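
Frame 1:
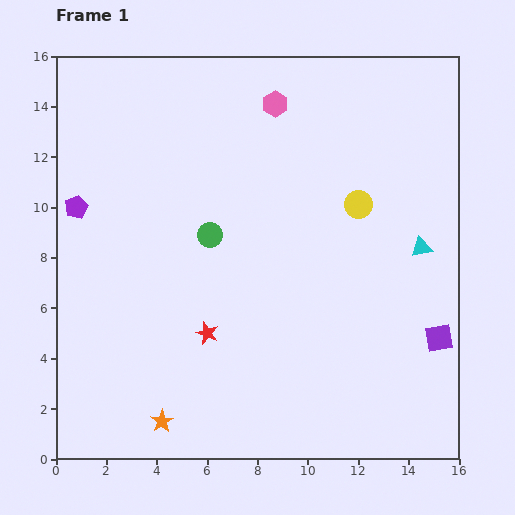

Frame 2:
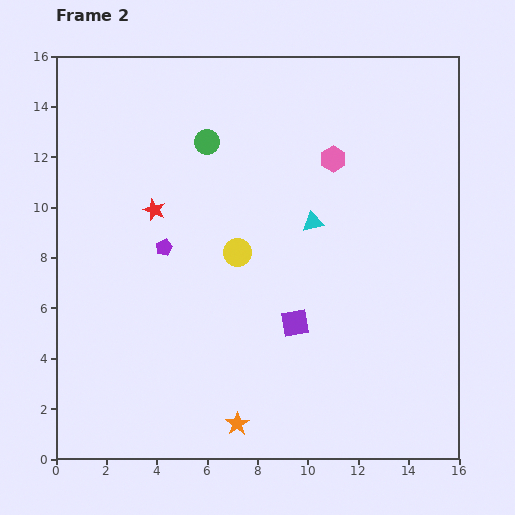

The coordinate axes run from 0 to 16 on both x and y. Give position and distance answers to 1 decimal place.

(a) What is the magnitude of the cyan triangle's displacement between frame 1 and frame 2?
4.4

The cyan triangle moved from (14.5, 8.4) to (10.2, 9.4), a distance of √(4.3² + 1.0²) ≈ 4.4.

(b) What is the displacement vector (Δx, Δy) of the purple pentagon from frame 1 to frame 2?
(3.5, -1.6)

The purple pentagon was at (0.8, 10.0) in frame 1 and (4.3, 8.4) in frame 2.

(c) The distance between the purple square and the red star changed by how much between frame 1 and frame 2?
-2.0

Distance in frame 1: 9.2. Distance in frame 2: 7.2.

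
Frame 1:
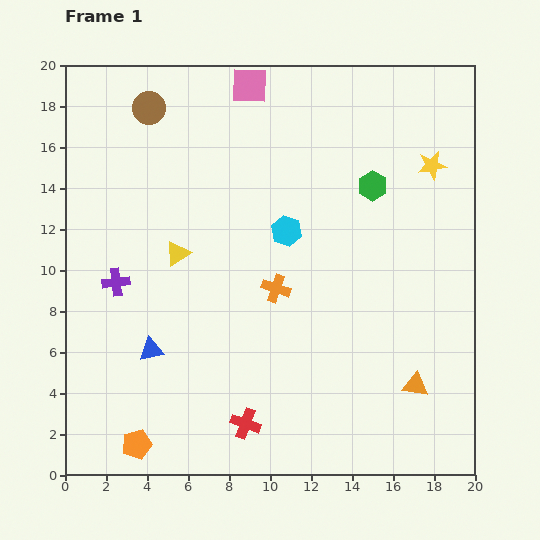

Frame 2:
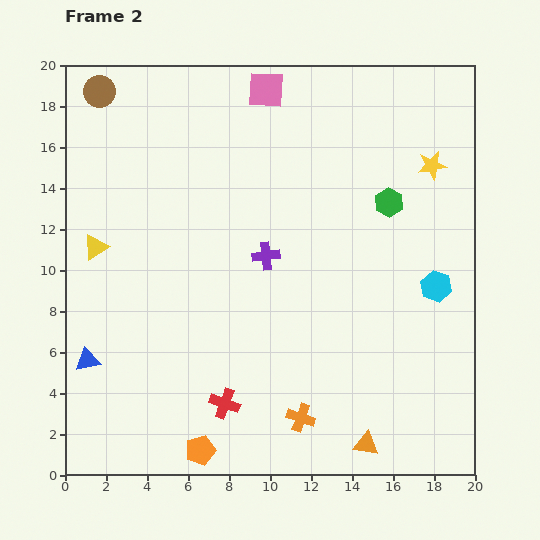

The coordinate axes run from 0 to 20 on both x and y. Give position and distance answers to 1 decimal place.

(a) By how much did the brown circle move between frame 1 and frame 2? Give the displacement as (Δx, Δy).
(-2.4, 0.8)

The brown circle was at (4.1, 17.9) in frame 1 and (1.7, 18.7) in frame 2.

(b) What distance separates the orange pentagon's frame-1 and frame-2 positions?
3.1

The orange pentagon moved from (3.5, 1.5) to (6.6, 1.2), a distance of √(3.1² + 0.3²) ≈ 3.1.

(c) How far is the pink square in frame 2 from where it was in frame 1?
0.8

The pink square moved from (9.0, 19.0) to (9.8, 18.8), a distance of √(0.8² + 0.2²) ≈ 0.8.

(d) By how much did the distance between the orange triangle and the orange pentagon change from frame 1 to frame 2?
-5.8

Distance in frame 1: 13.9. Distance in frame 2: 8.1.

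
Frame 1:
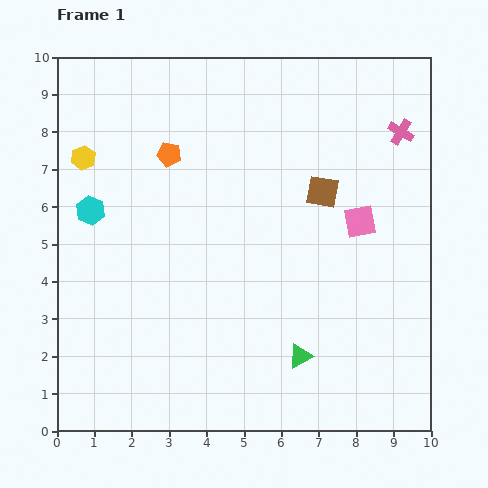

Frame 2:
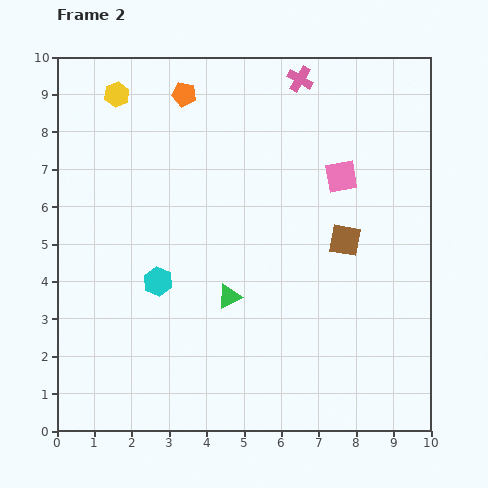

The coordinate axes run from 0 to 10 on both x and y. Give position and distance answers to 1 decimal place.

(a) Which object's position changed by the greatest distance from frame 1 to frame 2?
the pink cross

(moved 3.0; next 2.6)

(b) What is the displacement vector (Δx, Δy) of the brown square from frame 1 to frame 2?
(0.6, -1.3)

The brown square was at (7.1, 6.4) in frame 1 and (7.7, 5.1) in frame 2.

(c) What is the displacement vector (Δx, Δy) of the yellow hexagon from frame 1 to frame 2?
(0.9, 1.7)

The yellow hexagon was at (0.7, 7.3) in frame 1 and (1.6, 9.0) in frame 2.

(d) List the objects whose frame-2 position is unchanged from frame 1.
none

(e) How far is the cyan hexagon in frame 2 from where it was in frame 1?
2.6

The cyan hexagon moved from (0.9, 5.9) to (2.7, 4.0), a distance of √(1.8² + 1.9²) ≈ 2.6.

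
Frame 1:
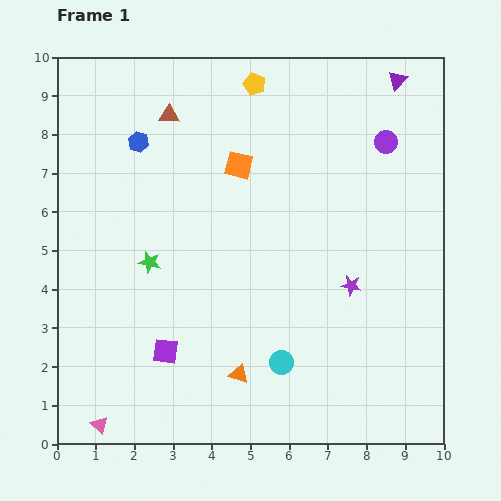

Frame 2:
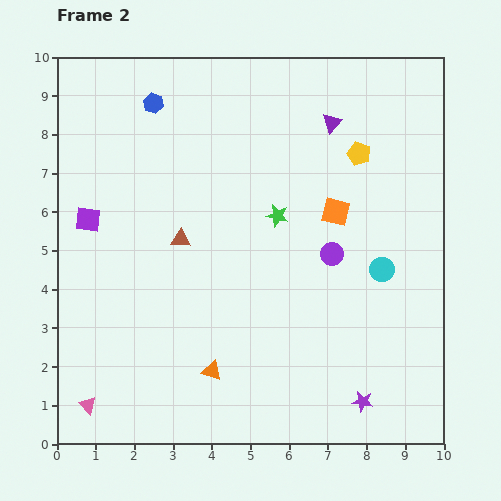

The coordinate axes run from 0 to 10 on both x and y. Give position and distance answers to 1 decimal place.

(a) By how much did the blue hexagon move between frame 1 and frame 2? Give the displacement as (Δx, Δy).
(0.4, 1.0)

The blue hexagon was at (2.1, 7.8) in frame 1 and (2.5, 8.8) in frame 2.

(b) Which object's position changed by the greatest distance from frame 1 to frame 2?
the purple square

(moved 3.9; next 3.5)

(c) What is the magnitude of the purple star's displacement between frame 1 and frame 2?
3.0

The purple star moved from (7.6, 4.1) to (7.9, 1.1), a distance of √(0.3² + 3.0²) ≈ 3.0.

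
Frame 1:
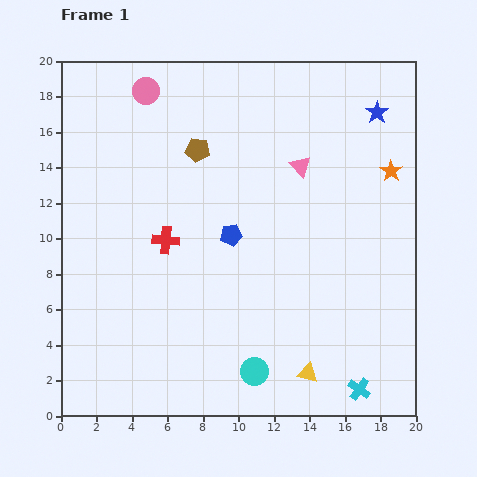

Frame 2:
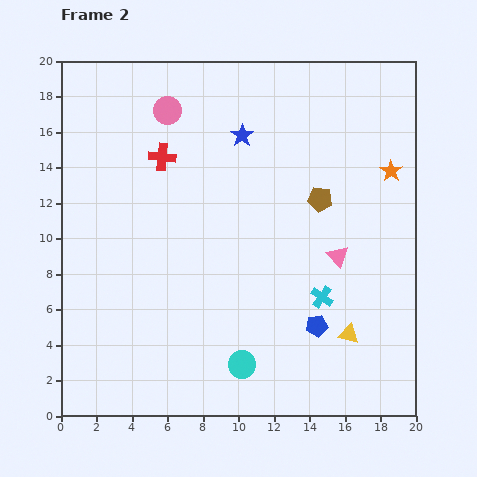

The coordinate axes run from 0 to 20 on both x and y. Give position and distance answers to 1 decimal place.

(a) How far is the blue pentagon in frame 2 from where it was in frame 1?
7.0

The blue pentagon moved from (9.6, 10.2) to (14.4, 5.1), a distance of √(4.8² + 5.1²) ≈ 7.0.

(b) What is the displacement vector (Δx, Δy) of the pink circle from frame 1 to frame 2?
(1.2, -1.1)

The pink circle was at (4.8, 18.3) in frame 1 and (6.0, 17.2) in frame 2.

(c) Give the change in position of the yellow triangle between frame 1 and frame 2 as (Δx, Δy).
(2.3, 2.2)

The yellow triangle was at (13.9, 2.4) in frame 1 and (16.2, 4.6) in frame 2.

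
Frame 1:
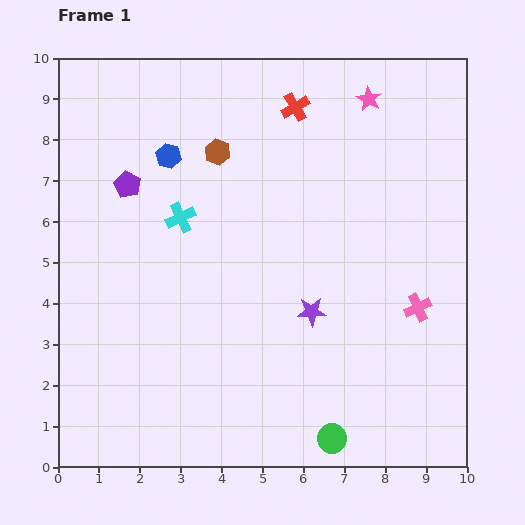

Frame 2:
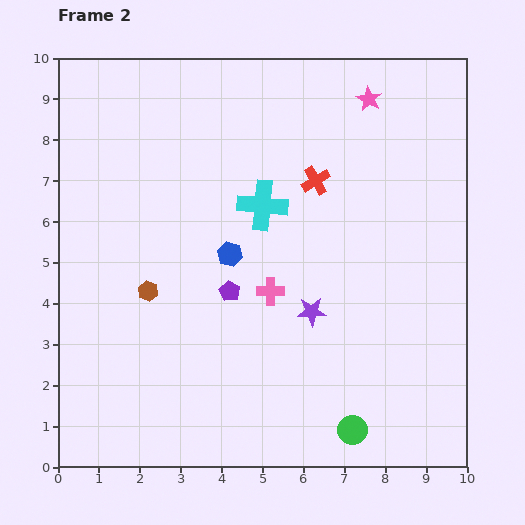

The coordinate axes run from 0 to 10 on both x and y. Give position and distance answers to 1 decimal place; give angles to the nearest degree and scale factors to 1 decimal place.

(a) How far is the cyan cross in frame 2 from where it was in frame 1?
2.0

The cyan cross moved from (3.0, 6.1) to (5.0, 6.4), a distance of √(2.0² + 0.3²) ≈ 2.0.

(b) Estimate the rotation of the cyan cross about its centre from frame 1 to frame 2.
31° clockwise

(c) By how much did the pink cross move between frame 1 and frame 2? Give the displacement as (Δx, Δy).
(-3.6, 0.4)

The pink cross was at (8.8, 3.9) in frame 1 and (5.2, 4.3) in frame 2.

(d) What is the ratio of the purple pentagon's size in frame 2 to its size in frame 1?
0.8×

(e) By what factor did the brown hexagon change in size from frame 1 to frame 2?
0.8×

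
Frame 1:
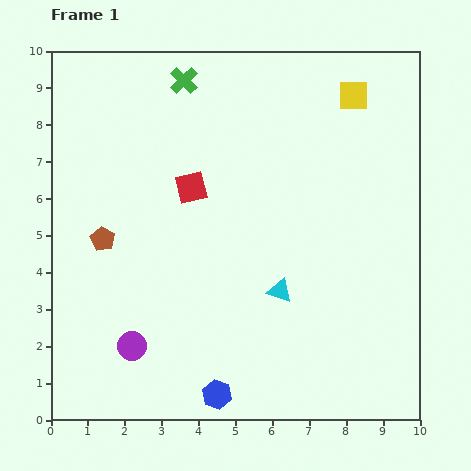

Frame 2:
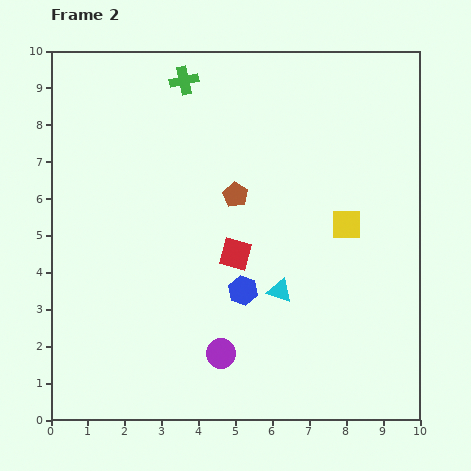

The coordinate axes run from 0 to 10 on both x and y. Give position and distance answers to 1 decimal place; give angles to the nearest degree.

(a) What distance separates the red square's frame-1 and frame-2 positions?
2.2

The red square moved from (3.8, 6.3) to (5.0, 4.5), a distance of √(1.2² + 1.8²) ≈ 2.2.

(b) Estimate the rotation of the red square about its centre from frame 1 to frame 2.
29° clockwise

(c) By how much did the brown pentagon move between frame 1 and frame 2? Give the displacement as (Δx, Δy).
(3.6, 1.2)

The brown pentagon was at (1.4, 4.9) in frame 1 and (5.0, 6.1) in frame 2.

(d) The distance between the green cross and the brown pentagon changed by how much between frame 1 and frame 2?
-1.4

Distance in frame 1: 4.8. Distance in frame 2: 3.4.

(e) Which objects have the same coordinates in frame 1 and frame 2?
the green cross, the cyan triangle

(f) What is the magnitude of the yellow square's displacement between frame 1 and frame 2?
3.5

The yellow square moved from (8.2, 8.8) to (8.0, 5.3), a distance of √(0.2² + 3.5²) ≈ 3.5.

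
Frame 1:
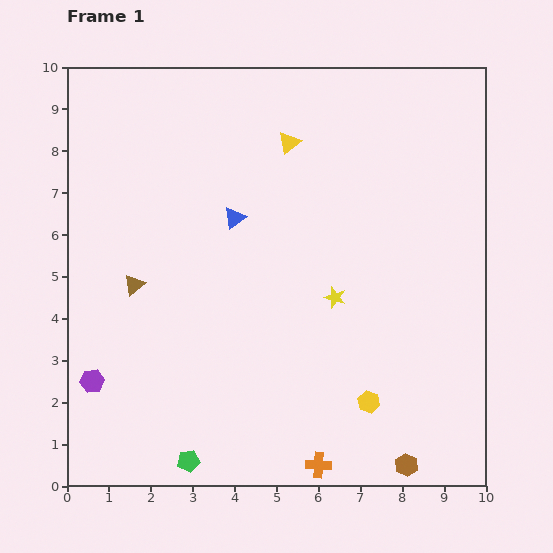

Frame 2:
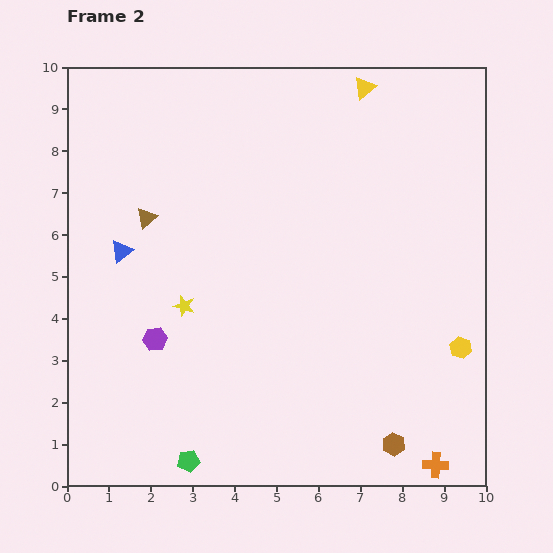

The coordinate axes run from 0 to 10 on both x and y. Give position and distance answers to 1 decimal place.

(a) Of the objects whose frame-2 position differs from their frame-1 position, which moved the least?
the brown hexagon

(moved 0.6)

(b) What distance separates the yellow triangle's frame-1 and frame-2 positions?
2.2

The yellow triangle moved from (5.3, 8.2) to (7.1, 9.5), a distance of √(1.8² + 1.3²) ≈ 2.2.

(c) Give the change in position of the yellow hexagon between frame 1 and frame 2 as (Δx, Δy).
(2.2, 1.3)

The yellow hexagon was at (7.2, 2.0) in frame 1 and (9.4, 3.3) in frame 2.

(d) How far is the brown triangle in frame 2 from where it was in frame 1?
1.6

The brown triangle moved from (1.6, 4.8) to (1.9, 6.4), a distance of √(0.3² + 1.6²) ≈ 1.6.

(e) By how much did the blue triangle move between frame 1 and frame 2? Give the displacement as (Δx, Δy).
(-2.7, -0.8)

The blue triangle was at (4.0, 6.4) in frame 1 and (1.3, 5.6) in frame 2.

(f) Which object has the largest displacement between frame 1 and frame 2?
the yellow star

(moved 3.6; next 2.8)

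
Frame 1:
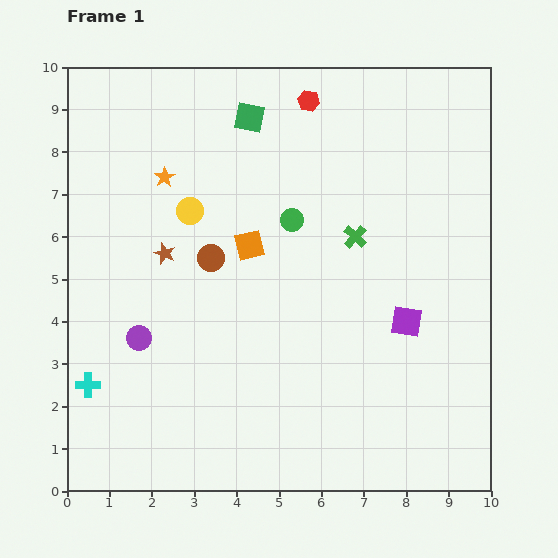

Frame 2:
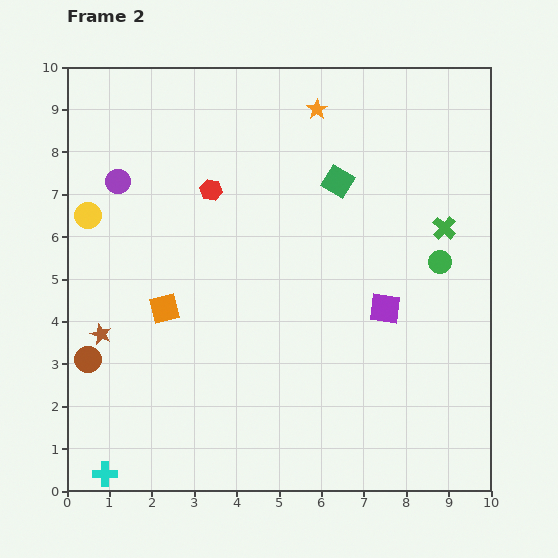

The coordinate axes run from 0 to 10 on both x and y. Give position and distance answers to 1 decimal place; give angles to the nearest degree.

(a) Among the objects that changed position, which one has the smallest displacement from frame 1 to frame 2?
the purple square

(moved 0.6)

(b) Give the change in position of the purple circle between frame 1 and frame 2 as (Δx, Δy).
(-0.5, 3.7)

The purple circle was at (1.7, 3.6) in frame 1 and (1.2, 7.3) in frame 2.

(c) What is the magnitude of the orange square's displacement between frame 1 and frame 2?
2.5

The orange square moved from (4.3, 5.8) to (2.3, 4.3), a distance of √(2.0² + 1.5²) ≈ 2.5.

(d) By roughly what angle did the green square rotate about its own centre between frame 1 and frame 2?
20° clockwise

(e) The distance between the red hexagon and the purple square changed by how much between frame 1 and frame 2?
-0.7

Distance in frame 1: 5.7. Distance in frame 2: 5.0.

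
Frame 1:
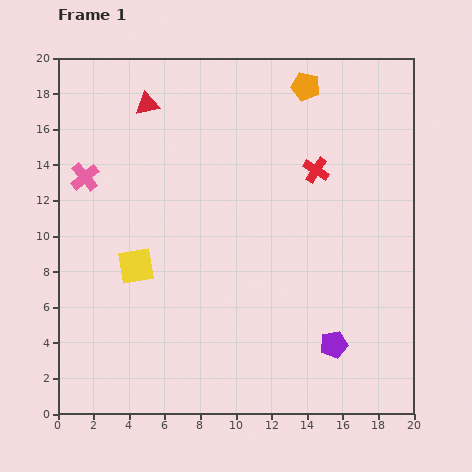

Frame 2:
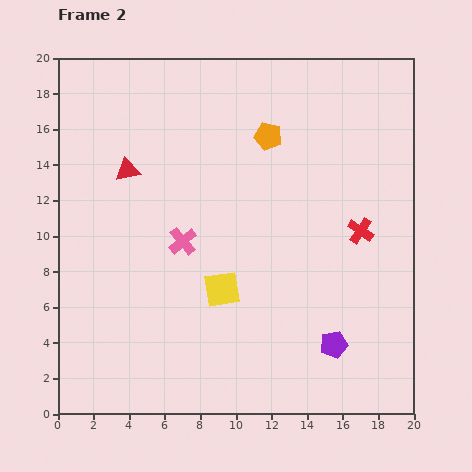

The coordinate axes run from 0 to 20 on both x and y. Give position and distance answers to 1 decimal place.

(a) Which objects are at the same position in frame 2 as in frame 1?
the purple pentagon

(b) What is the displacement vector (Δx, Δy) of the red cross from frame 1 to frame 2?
(2.5, -3.4)

The red cross was at (14.5, 13.7) in frame 1 and (17.0, 10.3) in frame 2.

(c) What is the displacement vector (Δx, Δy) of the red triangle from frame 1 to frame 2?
(-1.1, -3.7)

The red triangle was at (5.0, 17.4) in frame 1 and (3.9, 13.7) in frame 2.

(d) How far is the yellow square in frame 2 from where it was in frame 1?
5.0

The yellow square moved from (4.4, 8.3) to (9.2, 7.0), a distance of √(4.8² + 1.3²) ≈ 5.0.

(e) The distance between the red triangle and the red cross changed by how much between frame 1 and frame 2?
+3.3

Distance in frame 1: 10.2. Distance in frame 2: 13.5.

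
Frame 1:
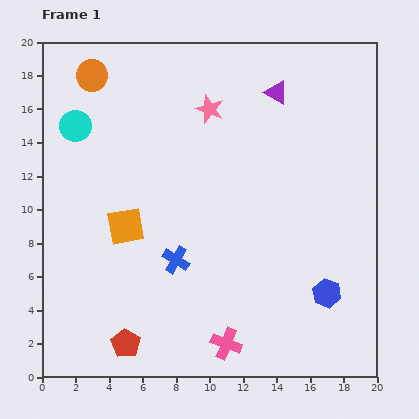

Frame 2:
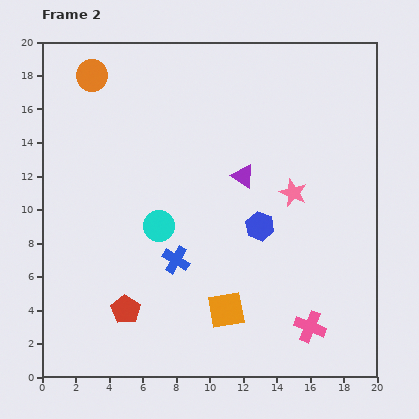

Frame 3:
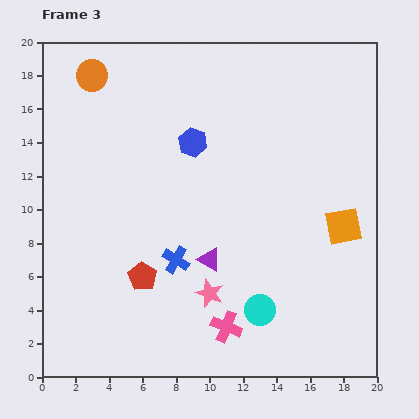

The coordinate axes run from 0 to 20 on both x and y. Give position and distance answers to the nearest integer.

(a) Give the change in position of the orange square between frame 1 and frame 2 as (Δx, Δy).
(6, -5)

The orange square was at (5, 9) in frame 1 and (11, 4) in frame 2.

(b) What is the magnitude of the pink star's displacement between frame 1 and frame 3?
11

The pink star moved from (10, 16) to (10, 5), a distance of √(0² + 11²) ≈ 11.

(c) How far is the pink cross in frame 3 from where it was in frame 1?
1

The pink cross moved from (11, 2) to (11, 3), a distance of √(0² + 1²) ≈ 1.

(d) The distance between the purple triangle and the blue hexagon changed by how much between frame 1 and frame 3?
-5

Distance in frame 1: 12. Distance in frame 3: 7.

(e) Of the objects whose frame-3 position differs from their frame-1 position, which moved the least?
the pink cross

(moved 1)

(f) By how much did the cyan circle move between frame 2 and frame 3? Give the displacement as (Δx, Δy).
(6, -5)

The cyan circle was at (7, 9) in frame 2 and (13, 4) in frame 3.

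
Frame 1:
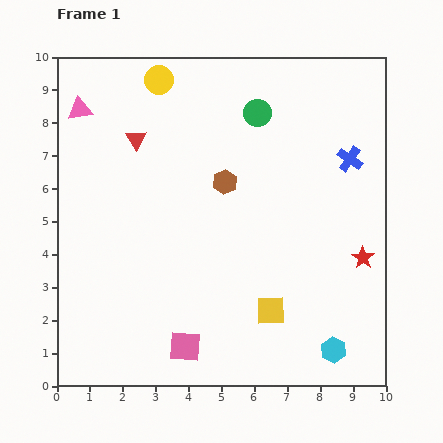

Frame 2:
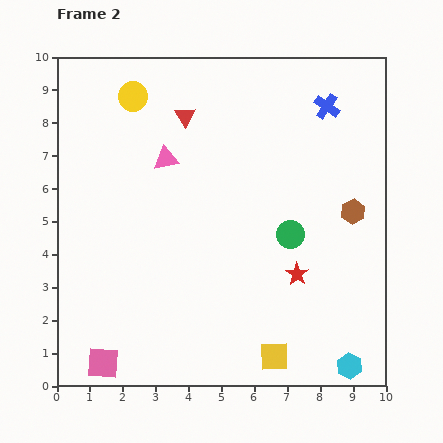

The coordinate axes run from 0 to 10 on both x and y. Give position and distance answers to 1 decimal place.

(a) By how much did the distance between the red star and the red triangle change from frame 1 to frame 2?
-1.9

Distance in frame 1: 7.8. Distance in frame 2: 5.9.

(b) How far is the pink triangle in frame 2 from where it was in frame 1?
3.0

The pink triangle moved from (0.7, 8.4) to (3.3, 6.9), a distance of √(2.6² + 1.5²) ≈ 3.0.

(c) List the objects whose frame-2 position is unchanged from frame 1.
none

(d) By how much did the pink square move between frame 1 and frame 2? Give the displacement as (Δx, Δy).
(-2.5, -0.5)

The pink square was at (3.9, 1.2) in frame 1 and (1.4, 0.7) in frame 2.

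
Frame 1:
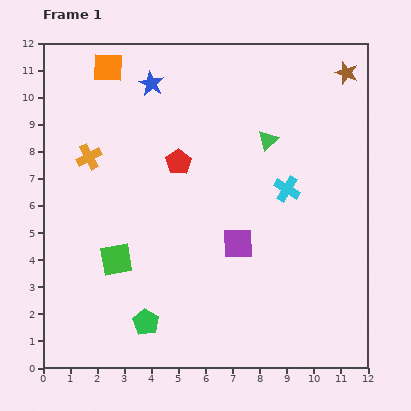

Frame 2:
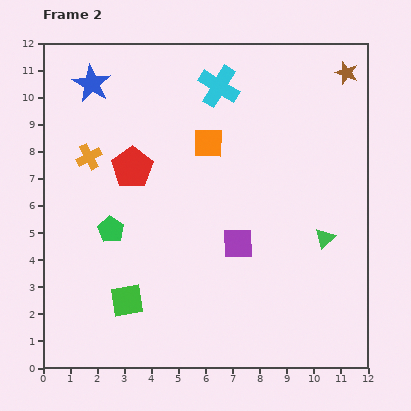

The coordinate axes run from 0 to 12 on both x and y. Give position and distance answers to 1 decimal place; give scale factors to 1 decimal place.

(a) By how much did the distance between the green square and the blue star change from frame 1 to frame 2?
+1.5

Distance in frame 1: 6.6. Distance in frame 2: 8.1.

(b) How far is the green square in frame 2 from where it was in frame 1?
1.6

The green square moved from (2.7, 4.0) to (3.1, 2.5), a distance of √(0.4² + 1.5²) ≈ 1.6.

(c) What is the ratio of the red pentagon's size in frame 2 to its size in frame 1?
1.6×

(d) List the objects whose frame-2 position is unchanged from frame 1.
the purple square, the orange cross, the brown star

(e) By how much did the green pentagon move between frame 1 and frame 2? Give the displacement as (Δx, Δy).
(-1.3, 3.4)

The green pentagon was at (3.8, 1.7) in frame 1 and (2.5, 5.1) in frame 2.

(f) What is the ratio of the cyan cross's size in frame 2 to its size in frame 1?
1.6×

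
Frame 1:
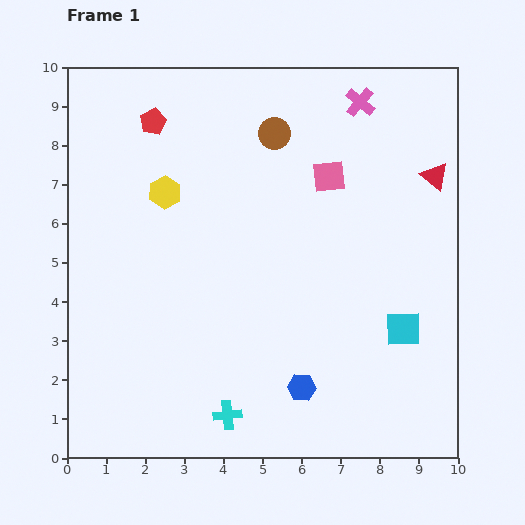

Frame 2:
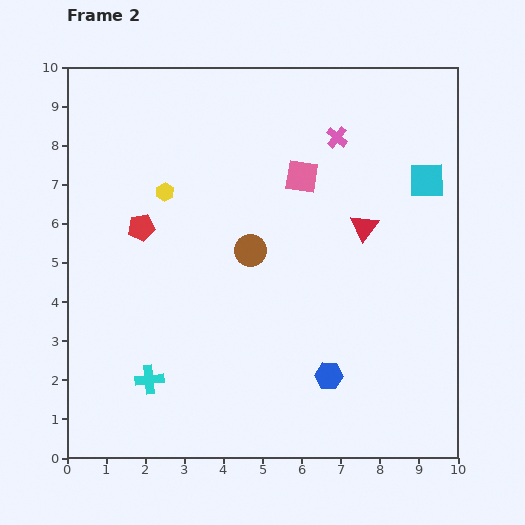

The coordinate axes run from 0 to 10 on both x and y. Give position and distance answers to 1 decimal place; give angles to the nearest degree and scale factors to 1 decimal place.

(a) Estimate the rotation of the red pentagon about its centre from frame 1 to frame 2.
17° clockwise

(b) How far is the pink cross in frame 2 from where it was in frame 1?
1.1

The pink cross moved from (7.5, 9.1) to (6.9, 8.2), a distance of √(0.6² + 0.9²) ≈ 1.1.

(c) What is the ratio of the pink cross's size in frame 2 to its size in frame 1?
0.7×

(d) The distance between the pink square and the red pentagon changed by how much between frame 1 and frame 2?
-0.4

Distance in frame 1: 4.7. Distance in frame 2: 4.3.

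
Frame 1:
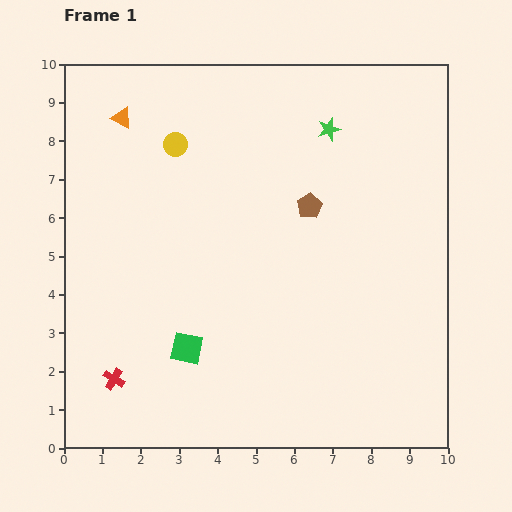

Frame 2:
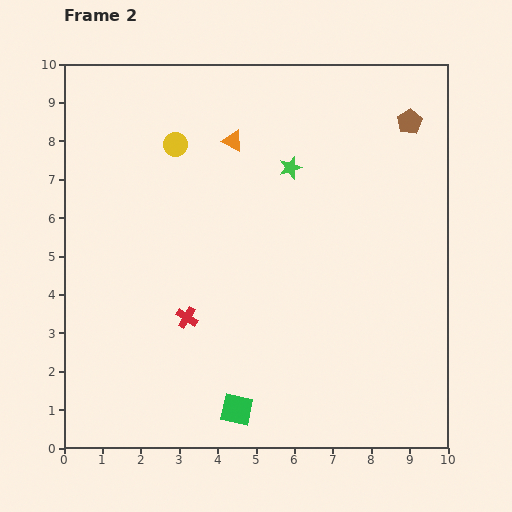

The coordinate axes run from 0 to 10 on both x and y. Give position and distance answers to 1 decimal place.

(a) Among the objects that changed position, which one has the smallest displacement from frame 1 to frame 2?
the green star

(moved 1.4)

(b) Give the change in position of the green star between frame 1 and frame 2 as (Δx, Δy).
(-1.0, -1.0)

The green star was at (6.9, 8.3) in frame 1 and (5.9, 7.3) in frame 2.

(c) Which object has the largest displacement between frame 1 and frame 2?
the brown pentagon

(moved 3.4; next 3.0)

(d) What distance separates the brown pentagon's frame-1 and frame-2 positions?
3.4

The brown pentagon moved from (6.4, 6.3) to (9.0, 8.5), a distance of √(2.6² + 2.2²) ≈ 3.4.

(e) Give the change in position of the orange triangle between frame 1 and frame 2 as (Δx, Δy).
(2.9, -0.6)

The orange triangle was at (1.5, 8.6) in frame 1 and (4.4, 8.0) in frame 2.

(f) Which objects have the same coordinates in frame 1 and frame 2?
the yellow circle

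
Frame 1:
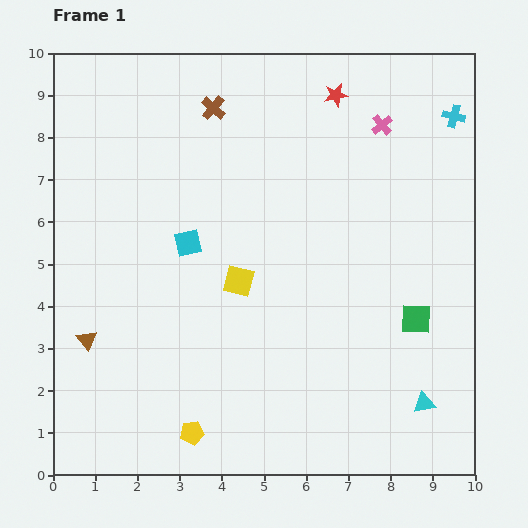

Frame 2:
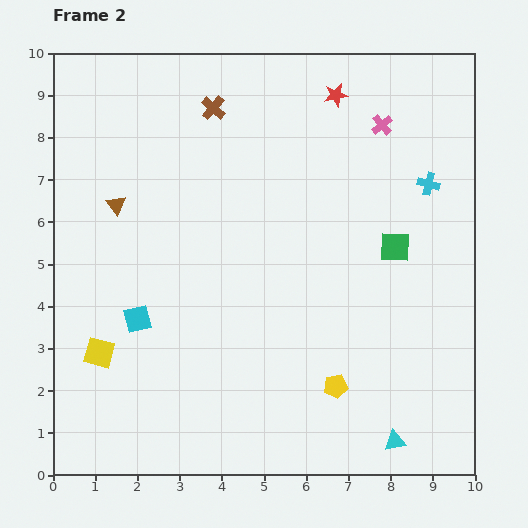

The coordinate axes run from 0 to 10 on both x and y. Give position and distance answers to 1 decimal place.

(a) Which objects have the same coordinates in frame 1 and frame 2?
the pink cross, the red star, the brown cross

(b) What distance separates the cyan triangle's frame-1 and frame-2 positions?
1.1

The cyan triangle moved from (8.8, 1.7) to (8.1, 0.8), a distance of √(0.7² + 0.9²) ≈ 1.1.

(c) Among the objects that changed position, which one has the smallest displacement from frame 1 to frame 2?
the cyan triangle

(moved 1.1)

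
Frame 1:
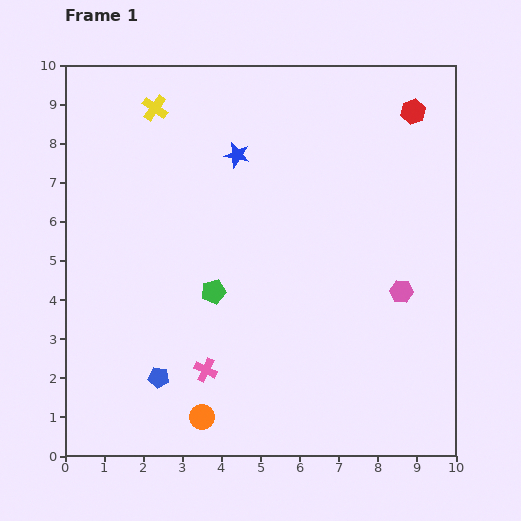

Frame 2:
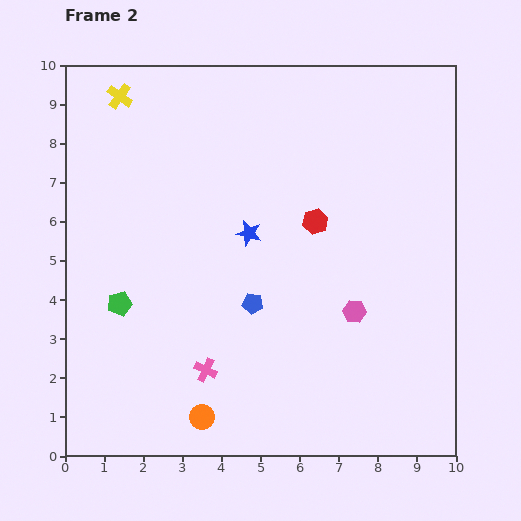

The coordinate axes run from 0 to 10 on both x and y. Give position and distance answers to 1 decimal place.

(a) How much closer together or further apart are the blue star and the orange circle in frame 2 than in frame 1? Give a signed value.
-1.9

Distance in frame 1: 6.8. Distance in frame 2: 4.9.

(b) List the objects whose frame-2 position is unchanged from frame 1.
the pink cross, the orange circle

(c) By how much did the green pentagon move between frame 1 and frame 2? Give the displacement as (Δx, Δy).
(-2.4, -0.3)

The green pentagon was at (3.8, 4.2) in frame 1 and (1.4, 3.9) in frame 2.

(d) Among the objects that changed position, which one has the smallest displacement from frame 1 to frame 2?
the yellow cross

(moved 0.9)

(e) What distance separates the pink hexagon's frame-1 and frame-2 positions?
1.3

The pink hexagon moved from (8.6, 4.2) to (7.4, 3.7), a distance of √(1.2² + 0.5²) ≈ 1.3.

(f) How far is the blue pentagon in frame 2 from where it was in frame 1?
3.1

The blue pentagon moved from (2.4, 2.0) to (4.8, 3.9), a distance of √(2.4² + 1.9²) ≈ 3.1.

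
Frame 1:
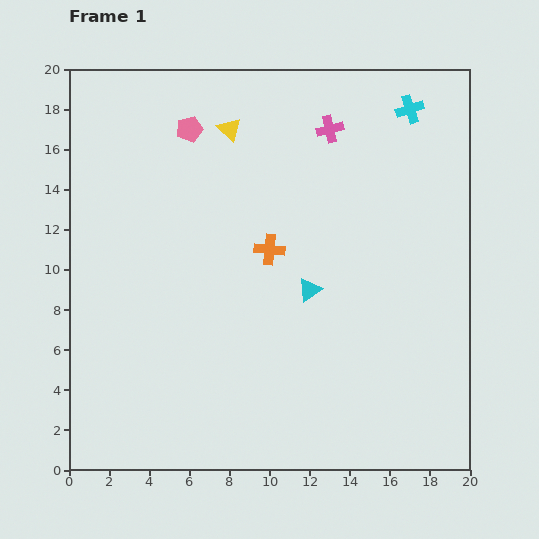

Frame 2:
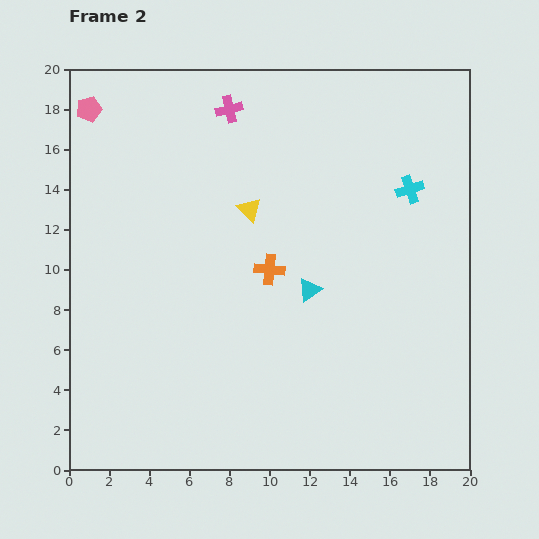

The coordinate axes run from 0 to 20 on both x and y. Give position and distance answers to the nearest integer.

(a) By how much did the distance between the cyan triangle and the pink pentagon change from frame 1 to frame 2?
+4

Distance in frame 1: 10. Distance in frame 2: 14.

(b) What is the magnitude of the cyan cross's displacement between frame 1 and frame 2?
4

The cyan cross moved from (17, 18) to (17, 14), a distance of √(0² + 4²) ≈ 4.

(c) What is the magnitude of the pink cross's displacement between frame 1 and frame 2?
5

The pink cross moved from (13, 17) to (8, 18), a distance of √(5² + 1²) ≈ 5.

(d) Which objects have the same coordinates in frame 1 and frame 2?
the cyan triangle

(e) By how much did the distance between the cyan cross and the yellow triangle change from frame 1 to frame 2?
-1

Distance in frame 1: 9. Distance in frame 2: 8.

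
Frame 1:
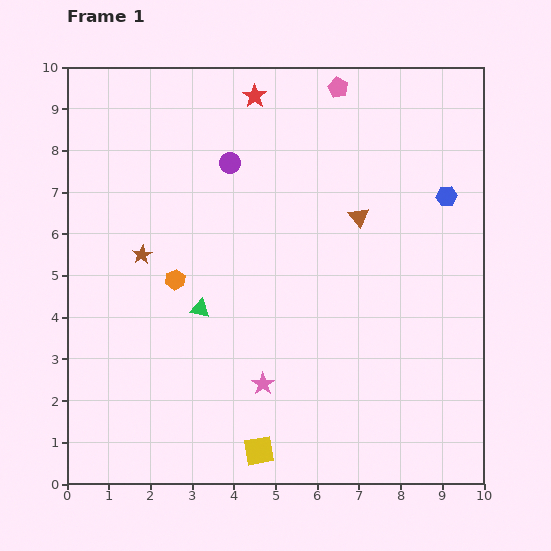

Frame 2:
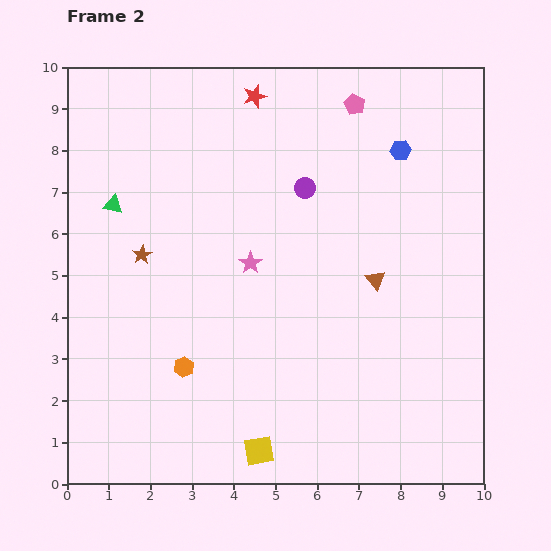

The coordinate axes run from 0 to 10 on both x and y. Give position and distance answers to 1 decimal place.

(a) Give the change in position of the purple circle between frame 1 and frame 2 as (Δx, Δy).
(1.8, -0.6)

The purple circle was at (3.9, 7.7) in frame 1 and (5.7, 7.1) in frame 2.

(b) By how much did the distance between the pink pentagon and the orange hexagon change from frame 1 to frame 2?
+1.5

Distance in frame 1: 6.0. Distance in frame 2: 7.5.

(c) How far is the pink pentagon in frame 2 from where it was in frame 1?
0.6

The pink pentagon moved from (6.5, 9.5) to (6.9, 9.1), a distance of √(0.4² + 0.4²) ≈ 0.6.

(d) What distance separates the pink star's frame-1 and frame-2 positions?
2.9

The pink star moved from (4.7, 2.4) to (4.4, 5.3), a distance of √(0.3² + 2.9²) ≈ 2.9.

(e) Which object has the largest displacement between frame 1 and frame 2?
the green triangle

(moved 3.3; next 2.9)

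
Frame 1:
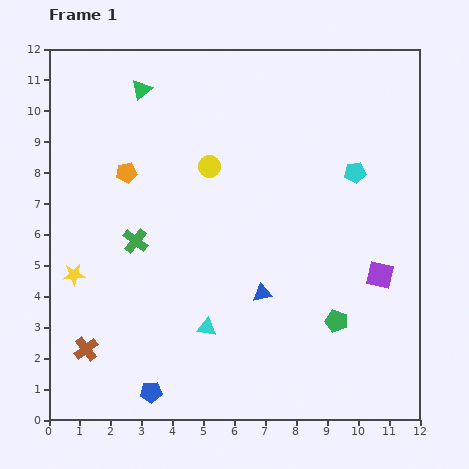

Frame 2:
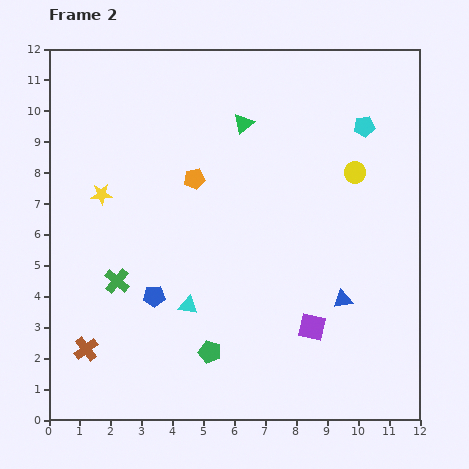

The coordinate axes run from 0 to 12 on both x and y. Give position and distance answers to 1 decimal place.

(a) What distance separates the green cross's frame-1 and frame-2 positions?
1.4

The green cross moved from (2.8, 5.8) to (2.2, 4.5), a distance of √(0.6² + 1.3²) ≈ 1.4.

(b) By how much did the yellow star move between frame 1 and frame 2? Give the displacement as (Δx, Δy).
(0.9, 2.6)

The yellow star was at (0.8, 4.7) in frame 1 and (1.7, 7.3) in frame 2.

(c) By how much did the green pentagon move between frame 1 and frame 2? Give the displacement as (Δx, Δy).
(-4.1, -1.0)

The green pentagon was at (9.3, 3.2) in frame 1 and (5.2, 2.2) in frame 2.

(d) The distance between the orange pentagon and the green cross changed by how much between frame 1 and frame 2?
+1.9

Distance in frame 1: 2.2. Distance in frame 2: 4.1.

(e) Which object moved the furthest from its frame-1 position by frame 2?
the yellow circle

(moved 4.7; next 4.2)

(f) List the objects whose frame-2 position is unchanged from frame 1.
the brown cross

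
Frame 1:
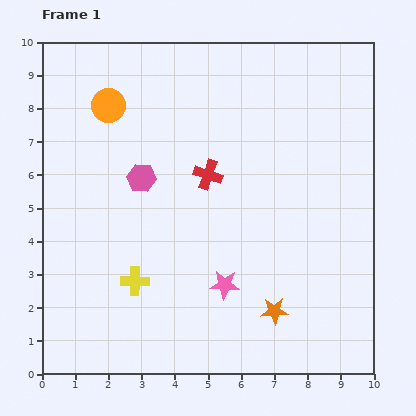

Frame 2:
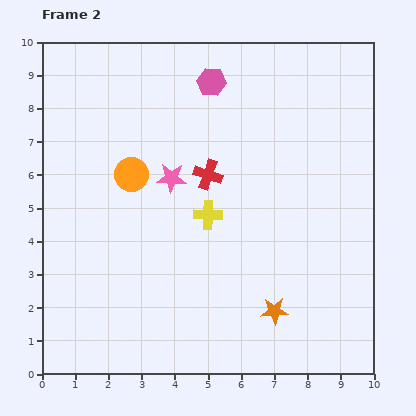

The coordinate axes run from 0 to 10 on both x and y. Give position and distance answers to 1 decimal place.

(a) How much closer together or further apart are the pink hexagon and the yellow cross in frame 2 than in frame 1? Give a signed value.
+0.9

Distance in frame 1: 3.1. Distance in frame 2: 4.0.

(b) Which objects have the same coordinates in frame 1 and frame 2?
the red cross, the orange star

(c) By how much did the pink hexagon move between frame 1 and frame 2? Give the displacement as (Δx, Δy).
(2.1, 2.9)

The pink hexagon was at (3.0, 5.9) in frame 1 and (5.1, 8.8) in frame 2.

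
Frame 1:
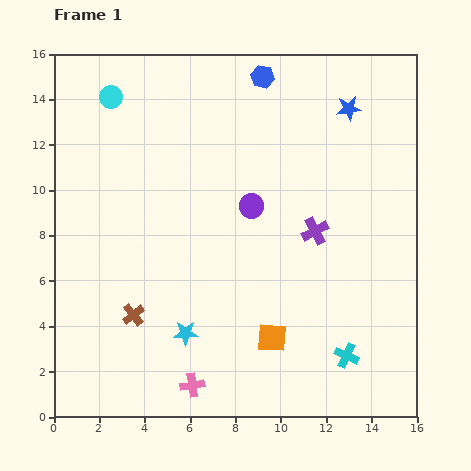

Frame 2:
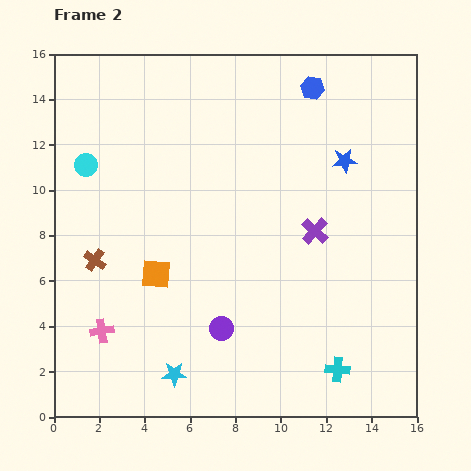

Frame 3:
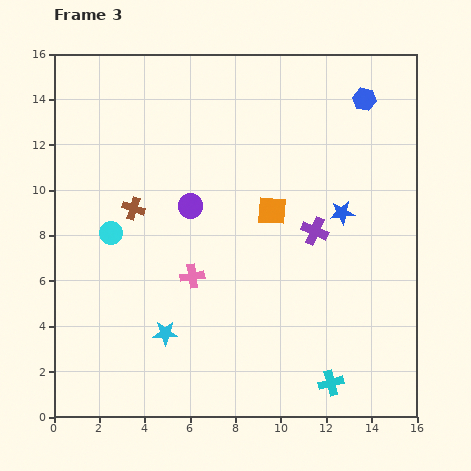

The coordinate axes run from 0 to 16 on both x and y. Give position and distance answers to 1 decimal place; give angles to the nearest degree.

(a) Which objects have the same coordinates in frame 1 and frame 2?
the purple cross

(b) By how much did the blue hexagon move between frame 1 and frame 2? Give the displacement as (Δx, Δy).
(2.2, -0.5)

The blue hexagon was at (9.2, 15.0) in frame 1 and (11.4, 14.5) in frame 2.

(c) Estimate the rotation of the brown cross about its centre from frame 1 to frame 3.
33° counter-clockwise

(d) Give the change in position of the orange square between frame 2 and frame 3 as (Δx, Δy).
(5.1, 2.8)

The orange square was at (4.5, 6.3) in frame 2 and (9.6, 9.1) in frame 3.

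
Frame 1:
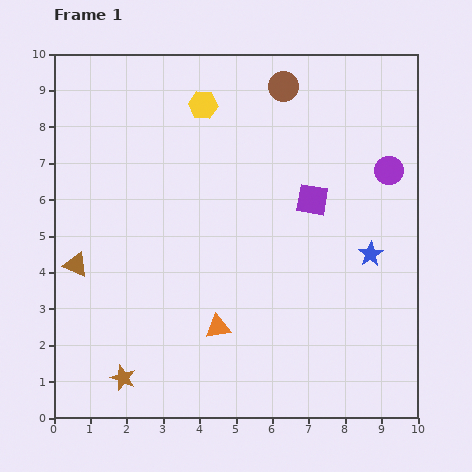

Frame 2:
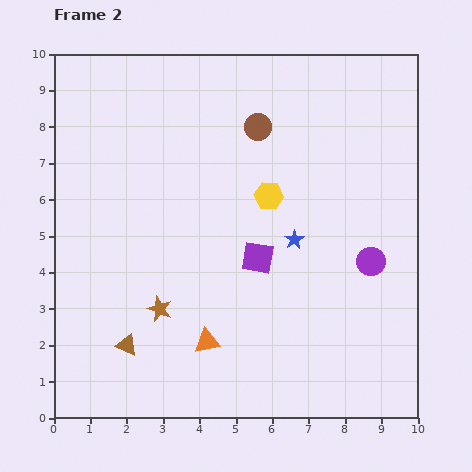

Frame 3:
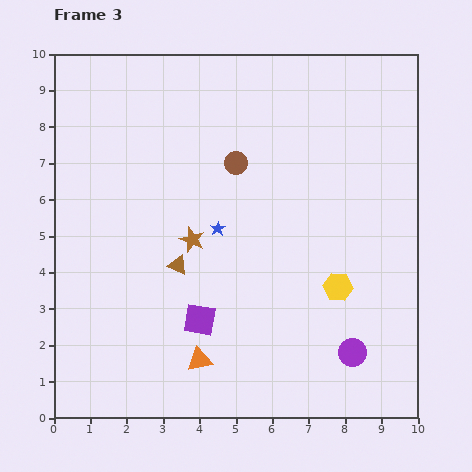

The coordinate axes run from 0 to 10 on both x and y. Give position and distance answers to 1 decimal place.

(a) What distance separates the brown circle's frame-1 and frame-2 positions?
1.3

The brown circle moved from (6.3, 9.1) to (5.6, 8.0), a distance of √(0.7² + 1.1²) ≈ 1.3.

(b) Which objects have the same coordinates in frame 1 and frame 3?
none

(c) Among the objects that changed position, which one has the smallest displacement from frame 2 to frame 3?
the orange triangle

(moved 0.5)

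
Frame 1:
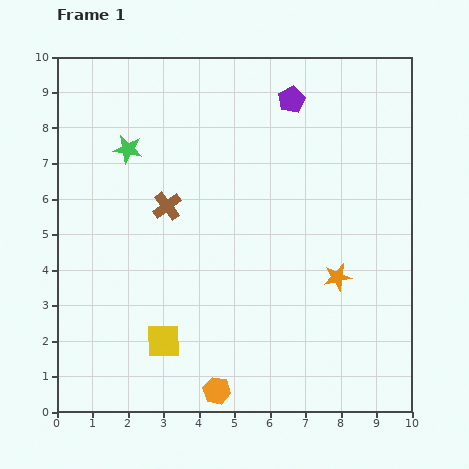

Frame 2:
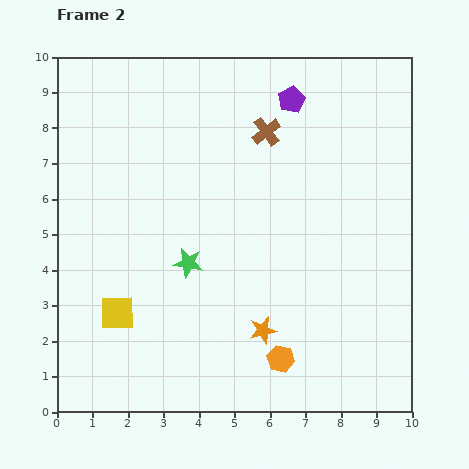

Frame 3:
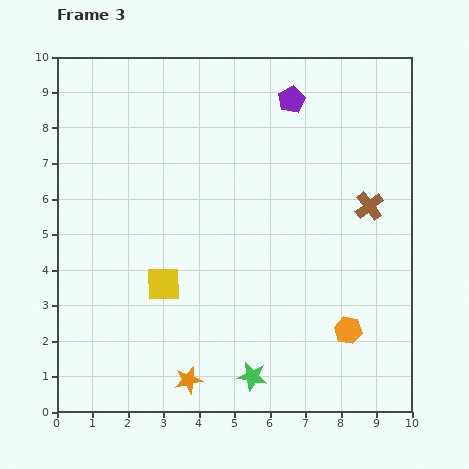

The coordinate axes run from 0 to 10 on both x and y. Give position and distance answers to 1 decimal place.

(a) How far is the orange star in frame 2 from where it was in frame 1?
2.6

The orange star moved from (7.9, 3.8) to (5.8, 2.3), a distance of √(2.1² + 1.5²) ≈ 2.6.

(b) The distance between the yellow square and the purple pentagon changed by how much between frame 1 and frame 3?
-1.4

Distance in frame 1: 7.7. Distance in frame 3: 6.3.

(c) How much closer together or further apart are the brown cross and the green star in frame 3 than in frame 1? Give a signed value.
+3.9

Distance in frame 1: 1.9. Distance in frame 3: 5.8.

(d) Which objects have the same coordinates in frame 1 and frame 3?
the purple pentagon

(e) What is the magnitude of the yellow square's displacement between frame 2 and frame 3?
1.5

The yellow square moved from (1.7, 2.8) to (3.0, 3.6), a distance of √(1.3² + 0.8²) ≈ 1.5.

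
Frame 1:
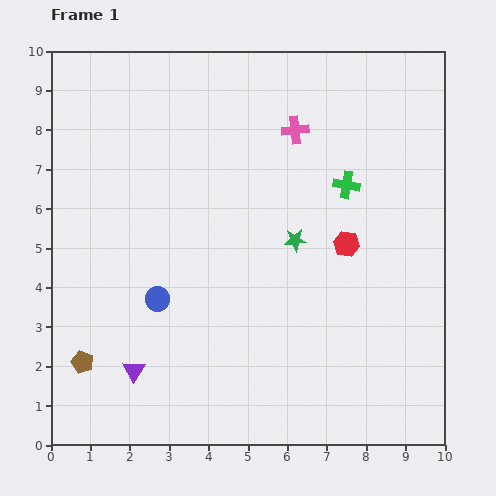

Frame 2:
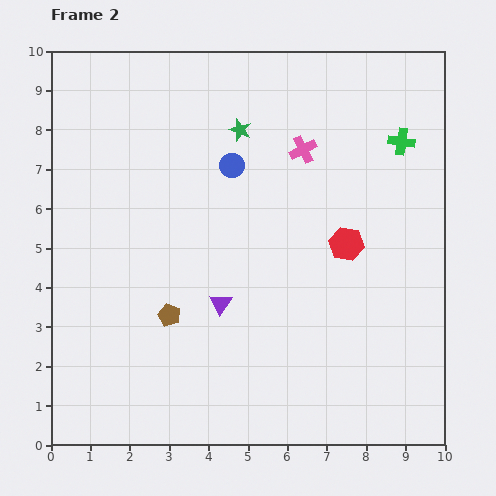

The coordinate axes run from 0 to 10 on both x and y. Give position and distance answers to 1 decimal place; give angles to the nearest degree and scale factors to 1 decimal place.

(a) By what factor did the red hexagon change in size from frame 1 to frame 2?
1.3×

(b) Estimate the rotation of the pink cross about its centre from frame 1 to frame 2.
21° counter-clockwise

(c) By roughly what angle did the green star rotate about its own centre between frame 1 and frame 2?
25° clockwise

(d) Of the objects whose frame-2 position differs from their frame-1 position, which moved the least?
the pink cross

(moved 0.5)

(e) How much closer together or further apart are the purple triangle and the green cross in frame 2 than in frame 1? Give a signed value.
-1.0

Distance in frame 1: 7.2. Distance in frame 2: 6.2.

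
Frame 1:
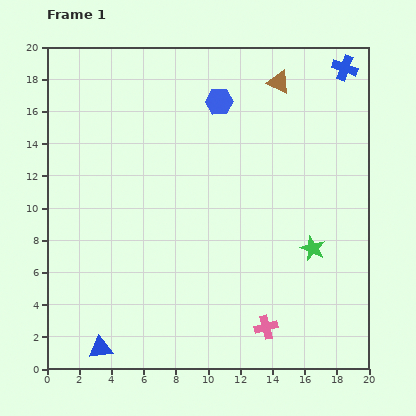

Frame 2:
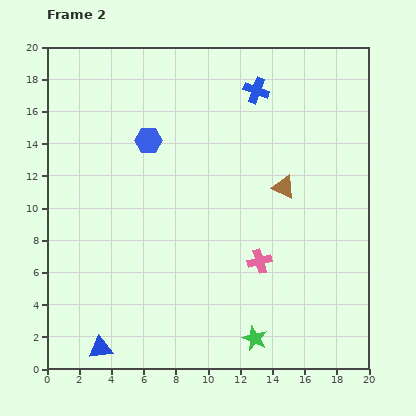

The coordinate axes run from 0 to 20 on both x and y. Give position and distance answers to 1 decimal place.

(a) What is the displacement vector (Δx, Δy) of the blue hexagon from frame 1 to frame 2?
(-4.4, -2.4)

The blue hexagon was at (10.7, 16.6) in frame 1 and (6.3, 14.2) in frame 2.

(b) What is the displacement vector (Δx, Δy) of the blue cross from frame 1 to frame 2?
(-5.5, -1.4)

The blue cross was at (18.5, 18.7) in frame 1 and (13.0, 17.3) in frame 2.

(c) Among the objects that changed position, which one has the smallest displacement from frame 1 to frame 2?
the pink cross

(moved 4.1)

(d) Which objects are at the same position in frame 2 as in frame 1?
the blue triangle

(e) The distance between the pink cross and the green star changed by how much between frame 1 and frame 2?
-0.9

Distance in frame 1: 5.7. Distance in frame 2: 4.8.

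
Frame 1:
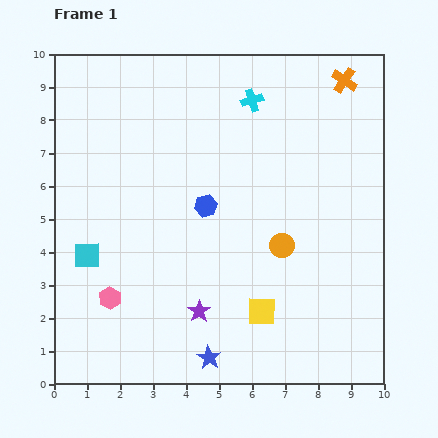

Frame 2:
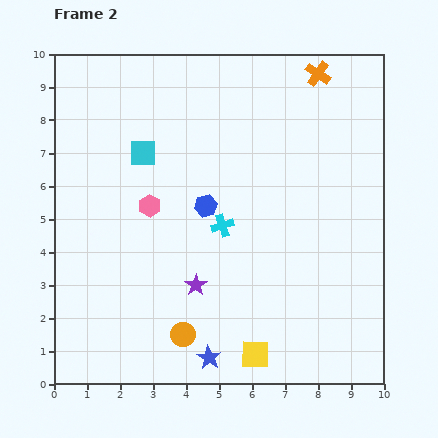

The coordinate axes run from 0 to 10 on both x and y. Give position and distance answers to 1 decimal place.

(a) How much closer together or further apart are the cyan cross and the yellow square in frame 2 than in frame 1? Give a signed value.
-2.4

Distance in frame 1: 6.4. Distance in frame 2: 4.0.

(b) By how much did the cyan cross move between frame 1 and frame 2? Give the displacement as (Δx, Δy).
(-0.9, -3.8)

The cyan cross was at (6.0, 8.6) in frame 1 and (5.1, 4.8) in frame 2.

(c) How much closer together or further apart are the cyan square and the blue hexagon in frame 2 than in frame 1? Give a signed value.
-1.4

Distance in frame 1: 3.9. Distance in frame 2: 2.5.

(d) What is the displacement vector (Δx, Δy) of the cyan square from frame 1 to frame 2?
(1.7, 3.1)

The cyan square was at (1.0, 3.9) in frame 1 and (2.7, 7.0) in frame 2.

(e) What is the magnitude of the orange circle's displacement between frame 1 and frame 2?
4.0

The orange circle moved from (6.9, 4.2) to (3.9, 1.5), a distance of √(3.0² + 2.7²) ≈ 4.0.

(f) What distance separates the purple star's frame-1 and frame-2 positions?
0.8

The purple star moved from (4.4, 2.2) to (4.3, 3.0), a distance of √(0.1² + 0.8²) ≈ 0.8.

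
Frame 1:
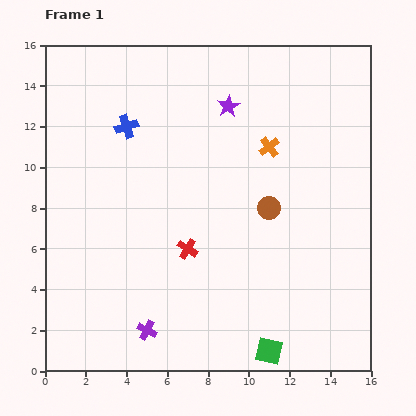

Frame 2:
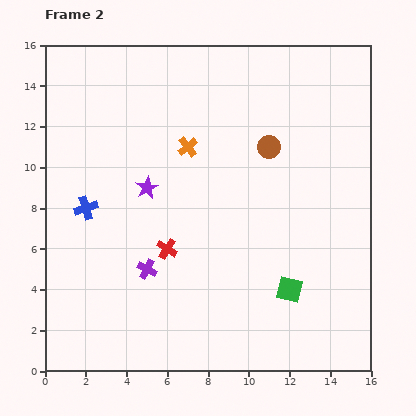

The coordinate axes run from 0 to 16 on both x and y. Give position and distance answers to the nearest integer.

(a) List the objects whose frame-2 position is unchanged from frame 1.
none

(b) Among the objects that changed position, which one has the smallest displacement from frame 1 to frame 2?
the red cross

(moved 1)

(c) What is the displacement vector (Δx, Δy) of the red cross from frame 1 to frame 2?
(-1, 0)

The red cross was at (7, 6) in frame 1 and (6, 6) in frame 2.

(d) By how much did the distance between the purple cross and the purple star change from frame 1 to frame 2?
-8

Distance in frame 1: 12. Distance in frame 2: 4.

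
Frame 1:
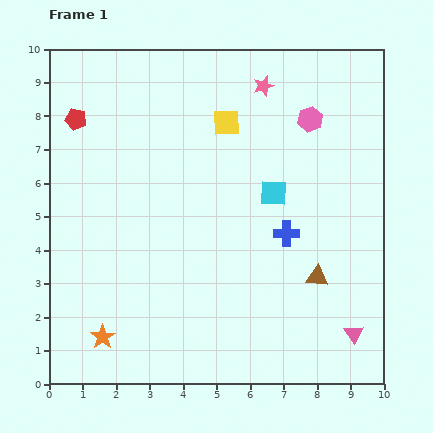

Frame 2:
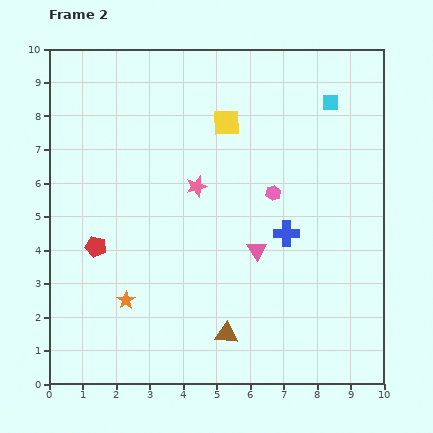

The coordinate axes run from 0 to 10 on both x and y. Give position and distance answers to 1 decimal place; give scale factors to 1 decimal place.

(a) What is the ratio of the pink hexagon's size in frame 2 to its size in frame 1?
0.6×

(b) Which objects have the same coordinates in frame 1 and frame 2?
the yellow square, the blue cross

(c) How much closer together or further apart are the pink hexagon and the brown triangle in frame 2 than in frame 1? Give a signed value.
-0.3

Distance in frame 1: 4.7. Distance in frame 2: 4.4.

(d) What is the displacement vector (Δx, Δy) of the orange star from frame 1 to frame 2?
(0.7, 1.1)

The orange star was at (1.6, 1.4) in frame 1 and (2.3, 2.5) in frame 2.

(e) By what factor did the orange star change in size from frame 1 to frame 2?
0.7×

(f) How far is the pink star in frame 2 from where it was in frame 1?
3.6

The pink star moved from (6.4, 8.9) to (4.4, 5.9), a distance of √(2.0² + 3.0²) ≈ 3.6.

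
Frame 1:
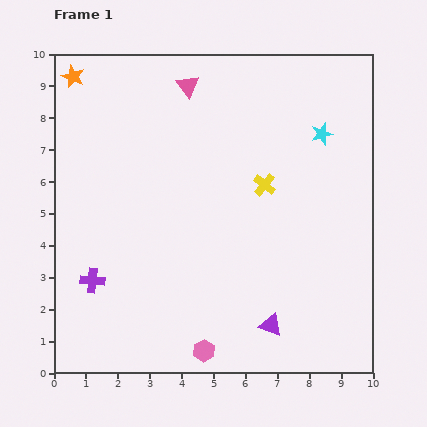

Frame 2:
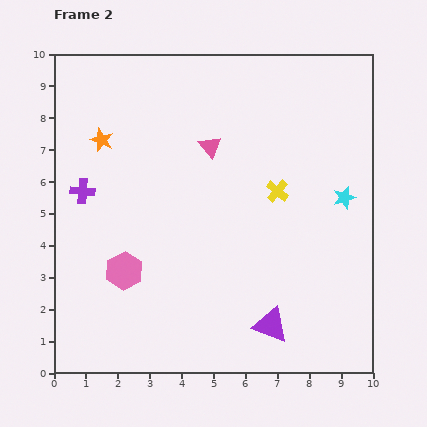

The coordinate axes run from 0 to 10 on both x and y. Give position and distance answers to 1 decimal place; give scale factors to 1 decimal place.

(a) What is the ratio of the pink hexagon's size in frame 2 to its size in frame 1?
1.7×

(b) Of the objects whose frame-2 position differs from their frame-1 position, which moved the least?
the yellow cross

(moved 0.4)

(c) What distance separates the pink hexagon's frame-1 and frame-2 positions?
3.5

The pink hexagon moved from (4.7, 0.7) to (2.2, 3.2), a distance of √(2.5² + 2.5²) ≈ 3.5.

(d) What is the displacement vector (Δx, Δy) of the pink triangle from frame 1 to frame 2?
(0.7, -1.9)

The pink triangle was at (4.2, 9.0) in frame 1 and (4.9, 7.1) in frame 2.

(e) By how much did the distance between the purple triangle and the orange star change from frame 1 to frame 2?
-2.1

Distance in frame 1: 10.0. Distance in frame 2: 7.9.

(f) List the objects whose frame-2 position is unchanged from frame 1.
the purple triangle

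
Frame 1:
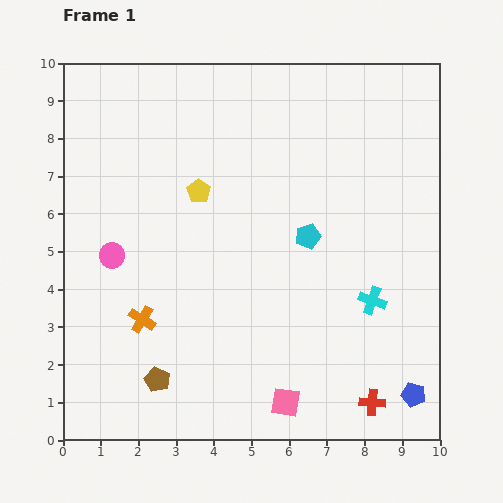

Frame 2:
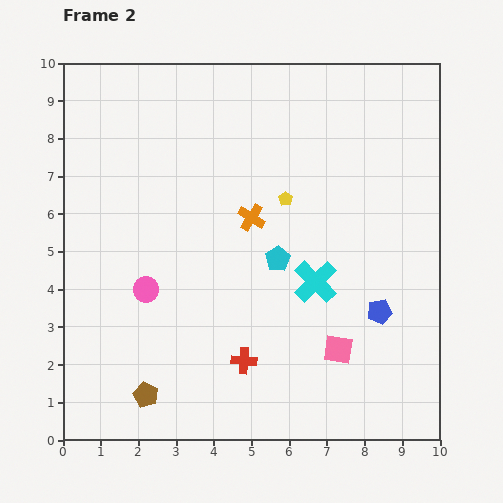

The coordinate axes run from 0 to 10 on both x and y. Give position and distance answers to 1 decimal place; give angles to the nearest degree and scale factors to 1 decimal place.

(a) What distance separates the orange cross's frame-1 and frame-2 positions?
4.0

The orange cross moved from (2.1, 3.2) to (5.0, 5.9), a distance of √(2.9² + 2.7²) ≈ 4.0.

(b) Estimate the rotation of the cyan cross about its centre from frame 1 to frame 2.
26° clockwise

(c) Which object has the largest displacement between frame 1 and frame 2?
the orange cross

(moved 4.0; next 3.6)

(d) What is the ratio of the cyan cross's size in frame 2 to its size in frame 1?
1.6×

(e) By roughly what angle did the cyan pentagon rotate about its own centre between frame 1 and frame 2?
16° counter-clockwise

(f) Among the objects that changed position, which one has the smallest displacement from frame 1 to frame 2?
the brown pentagon

(moved 0.5)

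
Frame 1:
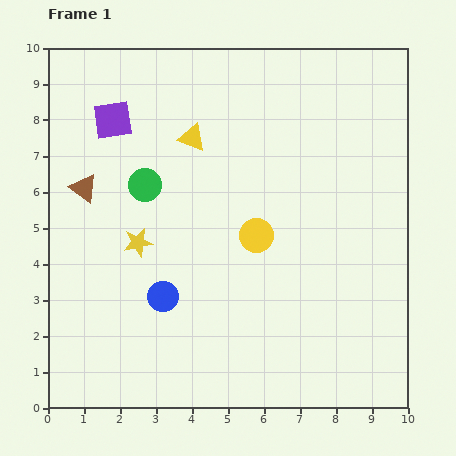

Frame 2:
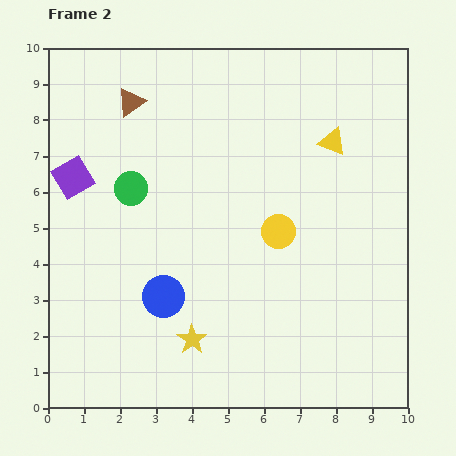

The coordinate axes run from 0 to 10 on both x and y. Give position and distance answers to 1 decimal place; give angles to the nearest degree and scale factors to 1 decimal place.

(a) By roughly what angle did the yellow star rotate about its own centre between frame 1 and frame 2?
25° counter-clockwise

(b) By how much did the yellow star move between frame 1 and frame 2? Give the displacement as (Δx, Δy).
(1.5, -2.7)

The yellow star was at (2.5, 4.6) in frame 1 and (4.0, 1.9) in frame 2.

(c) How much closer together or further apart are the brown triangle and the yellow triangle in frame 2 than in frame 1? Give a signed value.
+2.4

Distance in frame 1: 3.3. Distance in frame 2: 5.7.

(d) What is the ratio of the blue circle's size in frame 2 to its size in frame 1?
1.4×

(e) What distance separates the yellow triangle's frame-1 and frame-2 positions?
3.9

The yellow triangle moved from (4.0, 7.5) to (7.9, 7.4), a distance of √(3.9² + 0.1²) ≈ 3.9.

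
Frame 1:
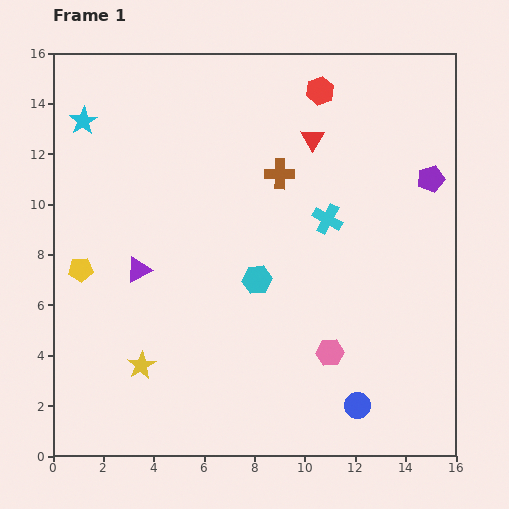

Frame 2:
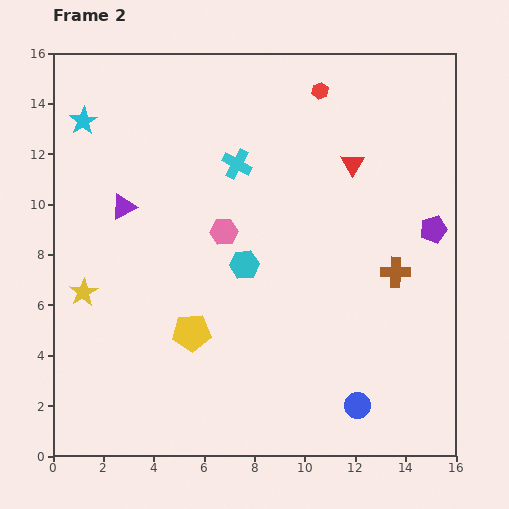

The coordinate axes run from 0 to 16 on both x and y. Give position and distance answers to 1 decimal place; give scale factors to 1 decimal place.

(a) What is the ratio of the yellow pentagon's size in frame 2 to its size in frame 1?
1.5×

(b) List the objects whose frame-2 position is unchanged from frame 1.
the blue circle, the red hexagon, the cyan star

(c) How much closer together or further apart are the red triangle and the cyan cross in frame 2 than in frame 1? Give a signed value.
+1.3

Distance in frame 1: 3.3. Distance in frame 2: 4.6.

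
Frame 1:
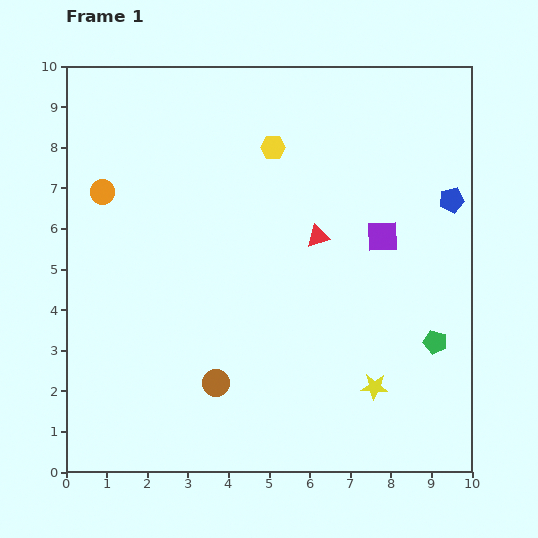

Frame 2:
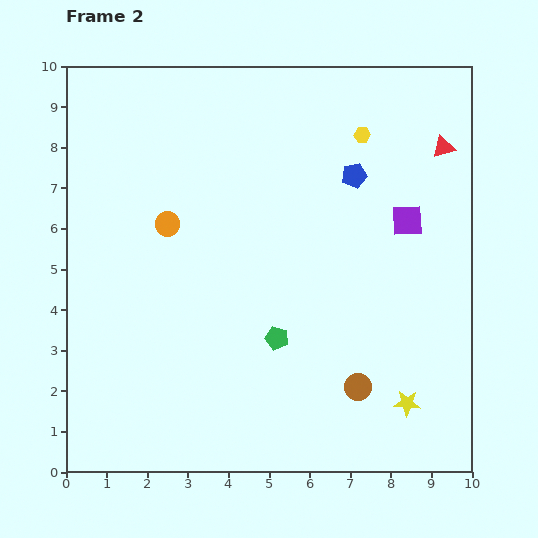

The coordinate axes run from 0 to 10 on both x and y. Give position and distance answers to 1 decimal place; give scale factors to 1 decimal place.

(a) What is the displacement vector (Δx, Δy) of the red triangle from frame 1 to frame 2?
(3.1, 2.2)

The red triangle was at (6.2, 5.8) in frame 1 and (9.3, 8.0) in frame 2.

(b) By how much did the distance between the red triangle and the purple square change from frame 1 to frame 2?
+0.4

Distance in frame 1: 1.6. Distance in frame 2: 2.0.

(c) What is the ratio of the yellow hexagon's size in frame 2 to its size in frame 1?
0.7×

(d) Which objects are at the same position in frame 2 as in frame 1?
none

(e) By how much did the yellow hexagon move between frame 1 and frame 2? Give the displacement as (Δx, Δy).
(2.2, 0.3)

The yellow hexagon was at (5.1, 8.0) in frame 1 and (7.3, 8.3) in frame 2.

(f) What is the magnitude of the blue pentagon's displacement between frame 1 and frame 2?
2.5

The blue pentagon moved from (9.5, 6.7) to (7.1, 7.3), a distance of √(2.4² + 0.6²) ≈ 2.5.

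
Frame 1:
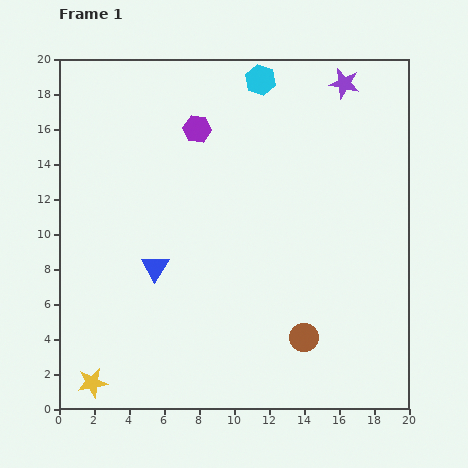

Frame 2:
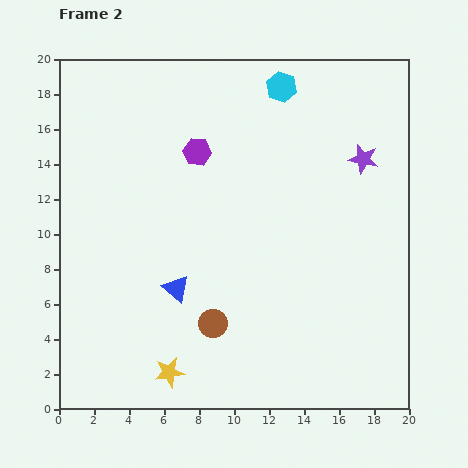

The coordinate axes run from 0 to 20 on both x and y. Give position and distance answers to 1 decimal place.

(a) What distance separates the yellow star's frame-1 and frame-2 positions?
4.4

The yellow star moved from (1.9, 1.5) to (6.3, 2.1), a distance of √(4.4² + 0.6²) ≈ 4.4.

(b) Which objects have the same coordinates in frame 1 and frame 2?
none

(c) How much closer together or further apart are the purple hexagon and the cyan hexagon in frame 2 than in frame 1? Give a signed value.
+1.5

Distance in frame 1: 4.6. Distance in frame 2: 6.1.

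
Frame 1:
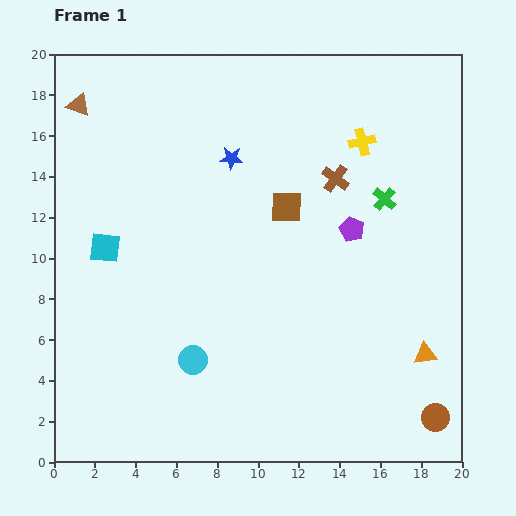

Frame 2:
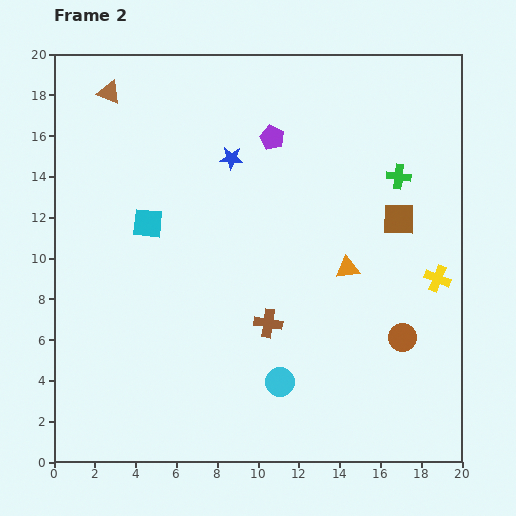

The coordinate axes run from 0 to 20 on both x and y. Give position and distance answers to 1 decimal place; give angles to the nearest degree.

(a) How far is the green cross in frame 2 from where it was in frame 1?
1.3

The green cross moved from (16.2, 12.9) to (16.9, 14.0), a distance of √(0.7² + 1.1²) ≈ 1.3.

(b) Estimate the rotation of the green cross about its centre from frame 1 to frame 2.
35° counter-clockwise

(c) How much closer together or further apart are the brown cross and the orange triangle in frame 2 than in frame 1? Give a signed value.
-5.0

Distance in frame 1: 9.7. Distance in frame 2: 4.7.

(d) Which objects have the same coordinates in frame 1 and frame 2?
the blue star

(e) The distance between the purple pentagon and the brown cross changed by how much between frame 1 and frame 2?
+6.5

Distance in frame 1: 2.6. Distance in frame 2: 9.1.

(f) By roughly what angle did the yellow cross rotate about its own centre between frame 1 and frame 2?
35° clockwise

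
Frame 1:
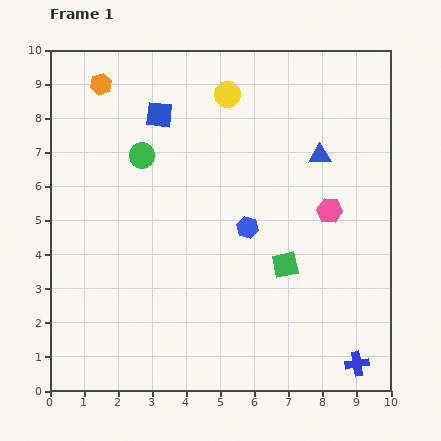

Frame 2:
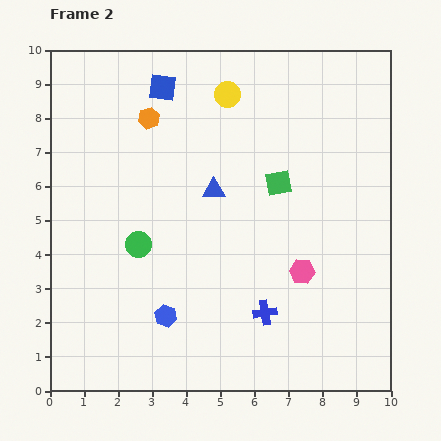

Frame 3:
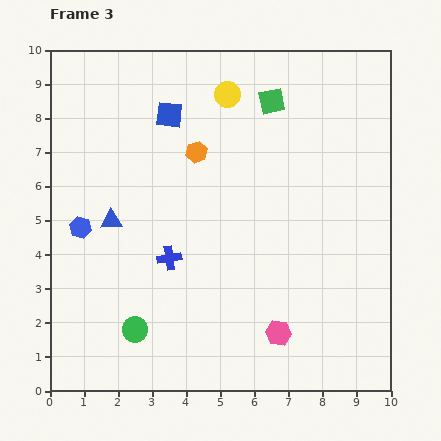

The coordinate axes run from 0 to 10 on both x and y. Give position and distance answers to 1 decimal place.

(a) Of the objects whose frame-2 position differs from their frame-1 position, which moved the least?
the blue square

(moved 0.8)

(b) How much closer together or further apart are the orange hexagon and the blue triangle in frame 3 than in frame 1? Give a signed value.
-3.5

Distance in frame 1: 6.7. Distance in frame 3: 3.2.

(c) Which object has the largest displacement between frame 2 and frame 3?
the blue hexagon

(moved 3.6; next 3.2)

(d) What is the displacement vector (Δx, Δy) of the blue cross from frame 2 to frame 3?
(-2.8, 1.6)

The blue cross was at (6.3, 2.3) in frame 2 and (3.5, 3.9) in frame 3.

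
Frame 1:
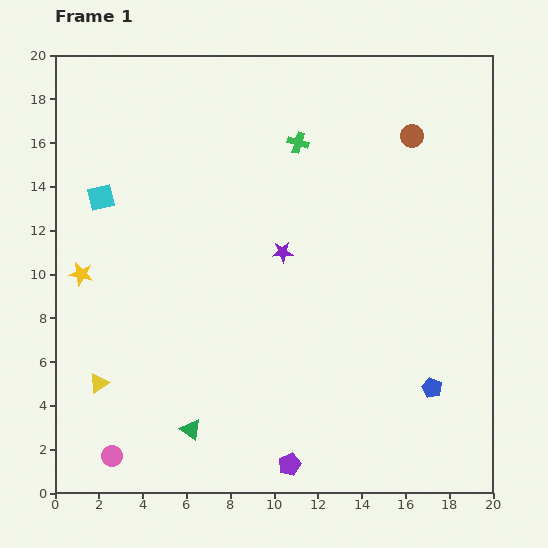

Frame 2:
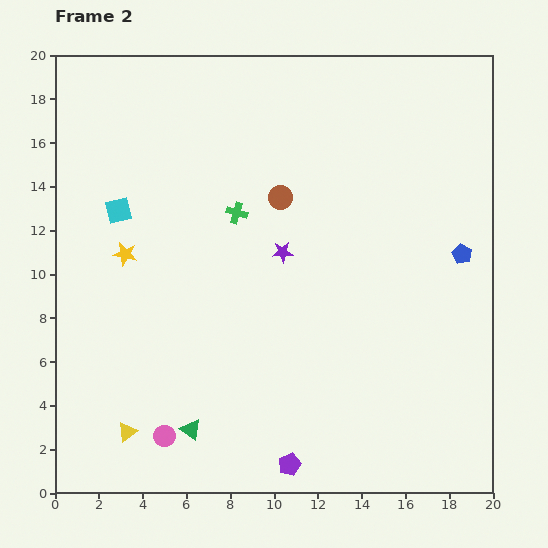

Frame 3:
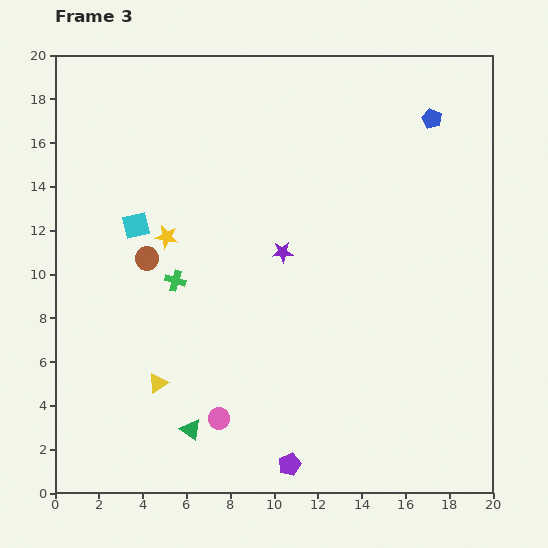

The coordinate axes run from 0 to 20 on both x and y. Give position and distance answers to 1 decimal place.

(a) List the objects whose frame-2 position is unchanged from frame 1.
the green triangle, the purple pentagon, the purple star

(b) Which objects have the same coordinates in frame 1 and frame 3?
the green triangle, the purple pentagon, the purple star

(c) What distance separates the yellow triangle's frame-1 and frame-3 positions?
2.7

The yellow triangle moved from (2.0, 5.0) to (4.7, 5.0), a distance of √(2.7² + 0.0²) ≈ 2.7.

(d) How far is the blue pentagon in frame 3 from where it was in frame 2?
6.4

The blue pentagon moved from (18.6, 10.9) to (17.2, 17.1), a distance of √(1.4² + 6.2²) ≈ 6.4.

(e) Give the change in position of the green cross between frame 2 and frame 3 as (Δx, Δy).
(-2.8, -3.1)

The green cross was at (8.3, 12.8) in frame 2 and (5.5, 9.7) in frame 3.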